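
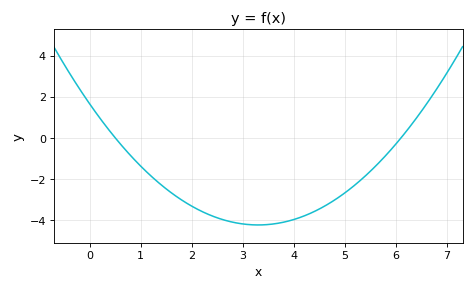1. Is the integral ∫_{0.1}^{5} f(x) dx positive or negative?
negative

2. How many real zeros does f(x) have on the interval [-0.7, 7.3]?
2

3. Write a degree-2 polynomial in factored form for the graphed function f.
y = 0.54(x - 0.5)(x - 6.1)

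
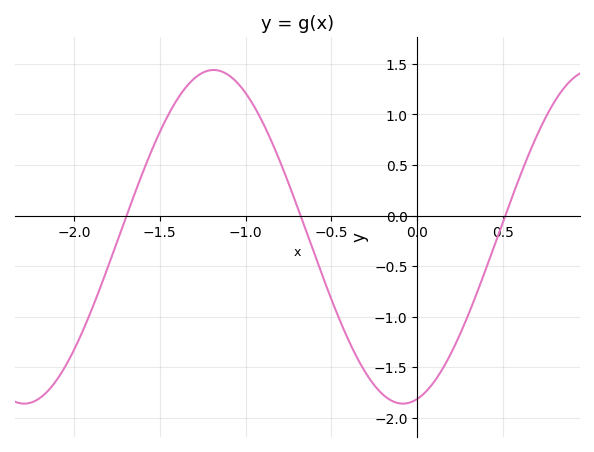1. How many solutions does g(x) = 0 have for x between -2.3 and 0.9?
3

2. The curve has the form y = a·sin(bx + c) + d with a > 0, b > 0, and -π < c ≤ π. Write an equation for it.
y = 1.65sin(2.85x - 1.33) - 0.21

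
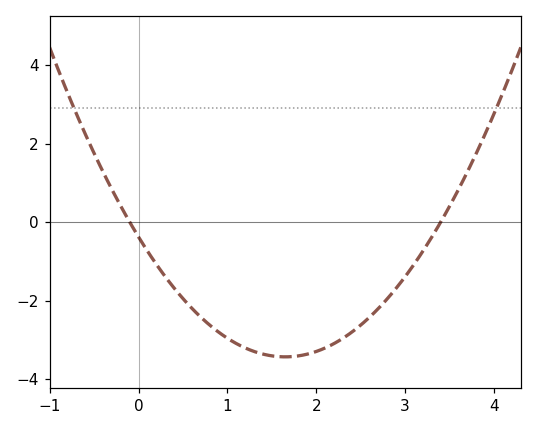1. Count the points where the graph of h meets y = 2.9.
2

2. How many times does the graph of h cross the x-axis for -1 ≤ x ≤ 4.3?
2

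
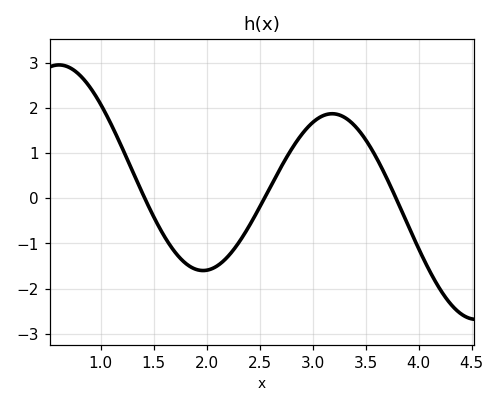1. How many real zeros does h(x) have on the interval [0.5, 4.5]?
3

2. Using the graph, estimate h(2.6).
0.248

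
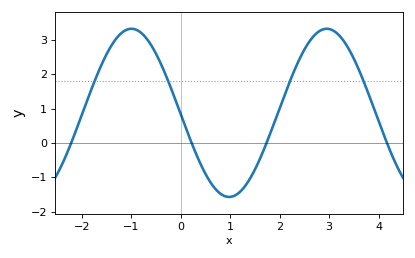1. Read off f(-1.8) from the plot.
1.6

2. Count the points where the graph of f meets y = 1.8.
4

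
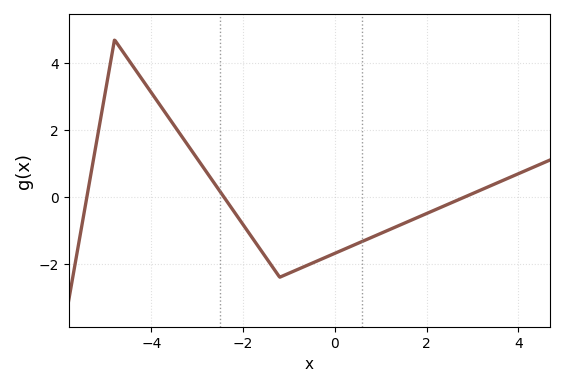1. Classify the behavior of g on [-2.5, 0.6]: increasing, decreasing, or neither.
neither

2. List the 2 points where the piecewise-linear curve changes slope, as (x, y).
(-4.8, 4.7); (-1.2, -2.4)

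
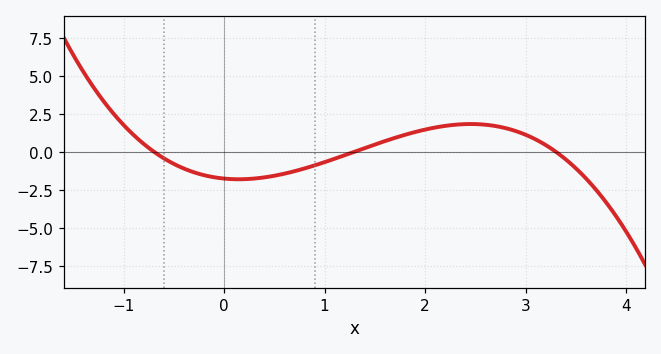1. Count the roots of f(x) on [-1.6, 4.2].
3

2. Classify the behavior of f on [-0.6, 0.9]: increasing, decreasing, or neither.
neither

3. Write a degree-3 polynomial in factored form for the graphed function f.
y = -0.59(x + 0.7)(x - 1.3)(x - 3.3)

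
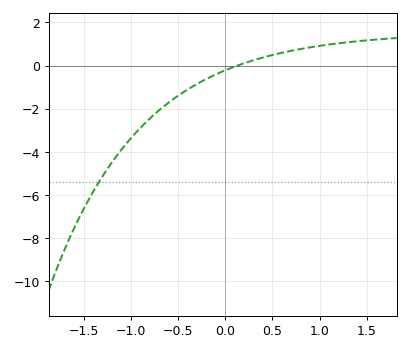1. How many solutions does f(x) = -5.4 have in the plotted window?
1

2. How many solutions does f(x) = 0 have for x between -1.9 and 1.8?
1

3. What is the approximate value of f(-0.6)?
-1.8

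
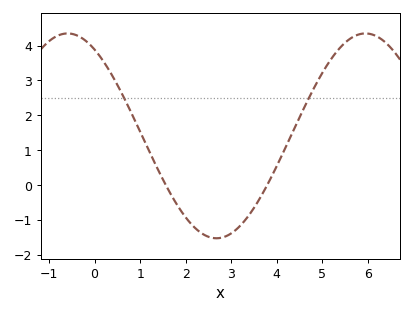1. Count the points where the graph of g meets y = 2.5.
2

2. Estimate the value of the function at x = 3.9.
0.3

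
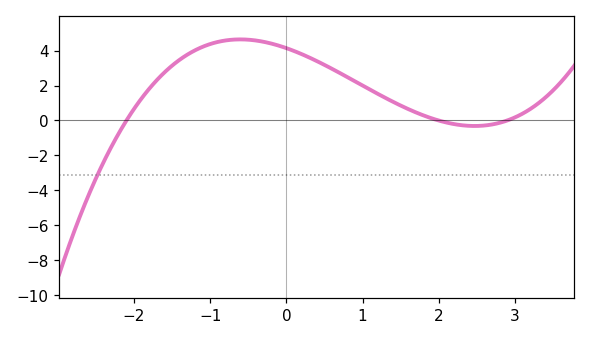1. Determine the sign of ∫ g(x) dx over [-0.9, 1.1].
positive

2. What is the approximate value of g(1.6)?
0.6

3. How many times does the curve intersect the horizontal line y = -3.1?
1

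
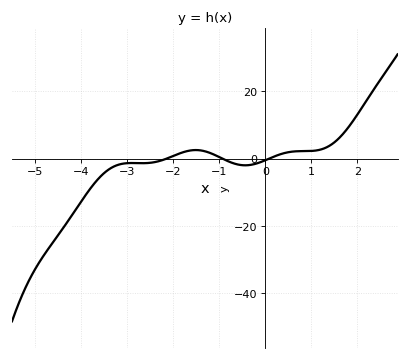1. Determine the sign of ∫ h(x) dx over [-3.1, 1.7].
positive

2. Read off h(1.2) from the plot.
2.66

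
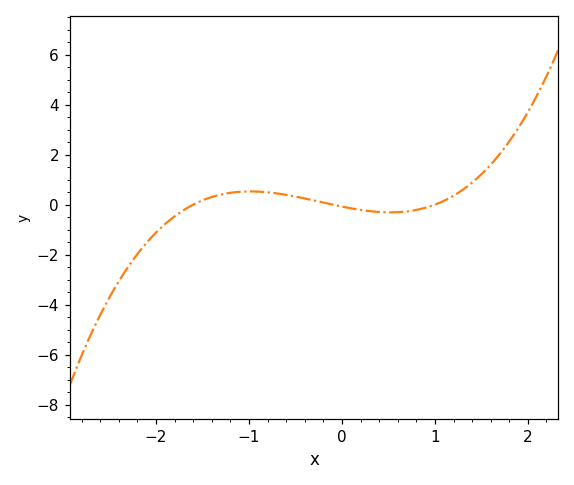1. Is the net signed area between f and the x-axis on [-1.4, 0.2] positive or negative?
positive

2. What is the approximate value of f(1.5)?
1.2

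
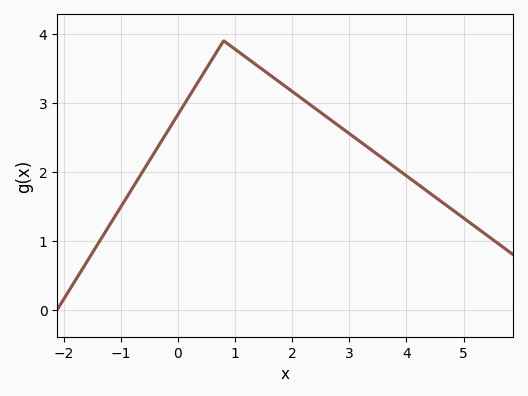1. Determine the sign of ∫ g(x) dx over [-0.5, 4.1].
positive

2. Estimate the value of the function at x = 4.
1.94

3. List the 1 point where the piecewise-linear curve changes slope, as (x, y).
(0.8, 3.9)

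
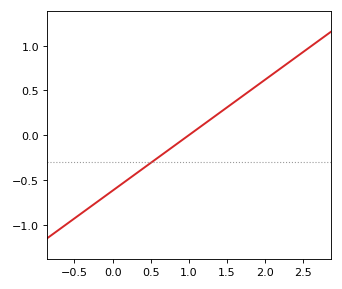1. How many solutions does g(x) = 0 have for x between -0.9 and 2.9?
1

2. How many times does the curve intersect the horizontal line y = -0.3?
1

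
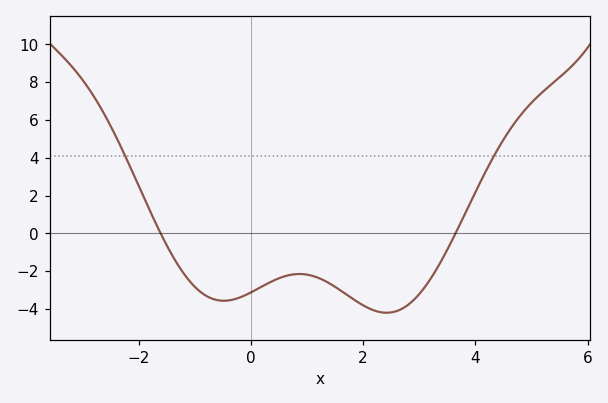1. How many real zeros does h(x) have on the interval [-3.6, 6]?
2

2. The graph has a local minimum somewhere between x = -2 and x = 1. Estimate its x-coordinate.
-0.482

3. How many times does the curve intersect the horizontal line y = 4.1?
2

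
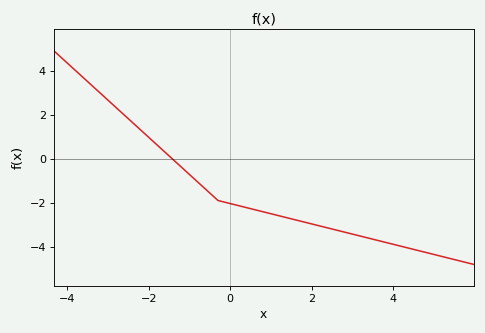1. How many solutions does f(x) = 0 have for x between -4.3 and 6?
1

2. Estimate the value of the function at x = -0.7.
-1.23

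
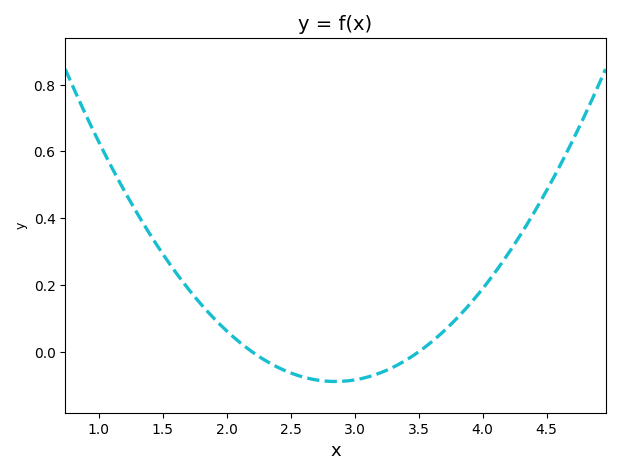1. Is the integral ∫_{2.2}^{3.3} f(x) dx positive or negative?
negative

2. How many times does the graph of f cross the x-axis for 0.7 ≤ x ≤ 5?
2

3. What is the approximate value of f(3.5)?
0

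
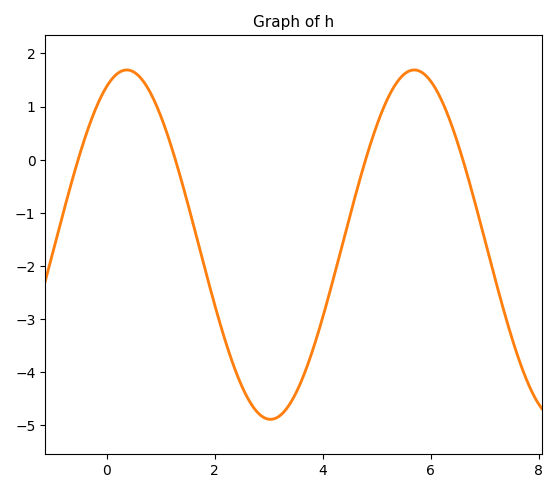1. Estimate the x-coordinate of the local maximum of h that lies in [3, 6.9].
5.7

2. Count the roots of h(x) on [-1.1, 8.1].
4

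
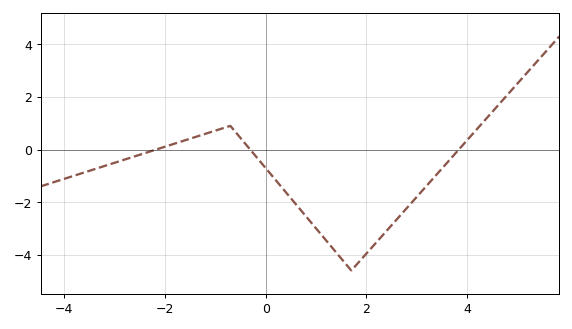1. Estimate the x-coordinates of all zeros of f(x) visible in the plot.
-2.17, -0.307, 3.83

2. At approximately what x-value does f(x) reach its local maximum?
-0.703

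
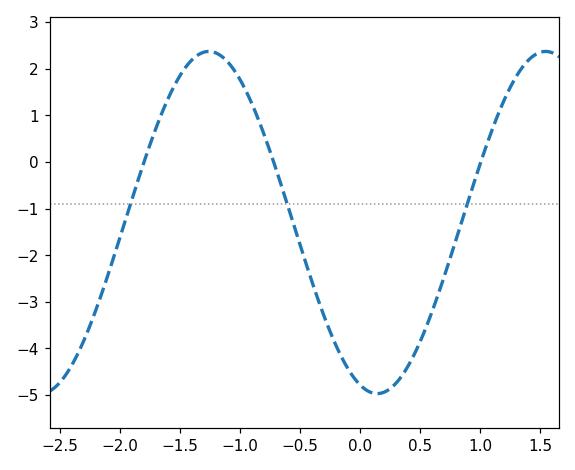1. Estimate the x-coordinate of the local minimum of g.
0.143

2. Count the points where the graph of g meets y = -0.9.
3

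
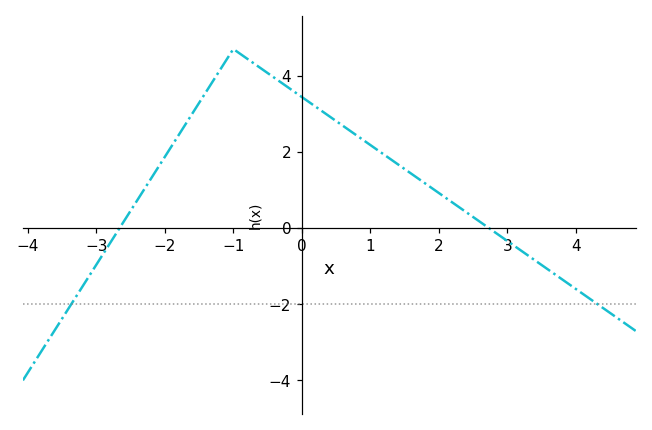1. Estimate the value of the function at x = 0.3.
3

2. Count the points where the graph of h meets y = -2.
2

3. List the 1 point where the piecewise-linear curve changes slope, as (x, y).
(-1, 4.7)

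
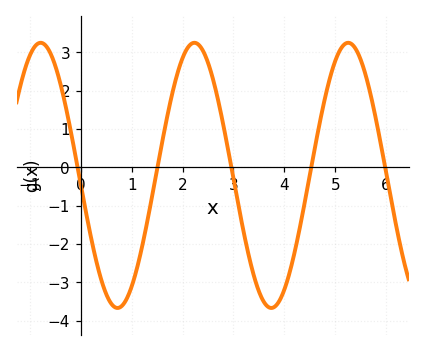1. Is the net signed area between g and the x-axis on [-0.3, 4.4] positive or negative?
negative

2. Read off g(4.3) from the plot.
-1.6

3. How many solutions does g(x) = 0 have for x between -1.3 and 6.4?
5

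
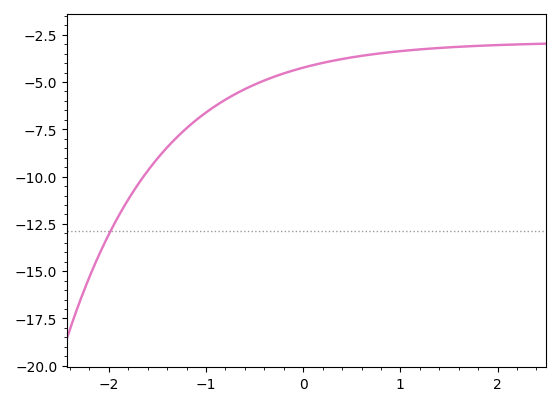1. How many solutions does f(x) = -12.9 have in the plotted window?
1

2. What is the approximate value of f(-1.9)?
-12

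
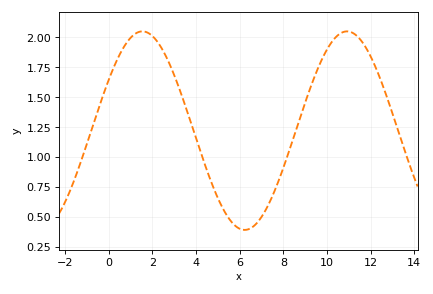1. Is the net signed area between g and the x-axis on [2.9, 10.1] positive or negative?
positive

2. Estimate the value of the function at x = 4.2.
1.04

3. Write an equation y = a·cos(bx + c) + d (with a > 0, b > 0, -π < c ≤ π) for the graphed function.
y = 0.83cos(0.67x - 1.03) + 1.22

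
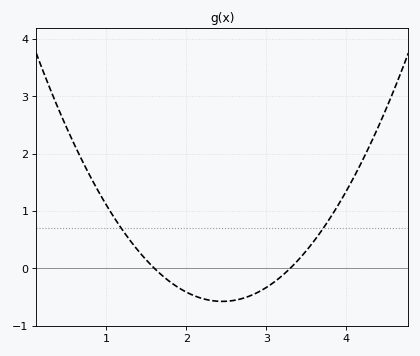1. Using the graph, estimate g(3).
-0.3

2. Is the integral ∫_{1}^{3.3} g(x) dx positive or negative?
negative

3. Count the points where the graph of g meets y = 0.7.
2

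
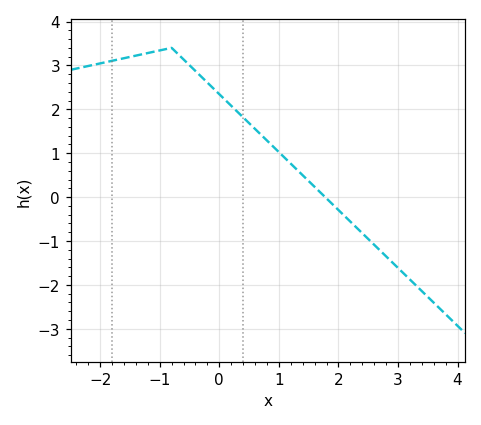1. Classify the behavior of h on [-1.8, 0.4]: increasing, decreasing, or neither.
neither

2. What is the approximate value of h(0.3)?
1.95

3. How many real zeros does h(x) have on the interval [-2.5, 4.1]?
1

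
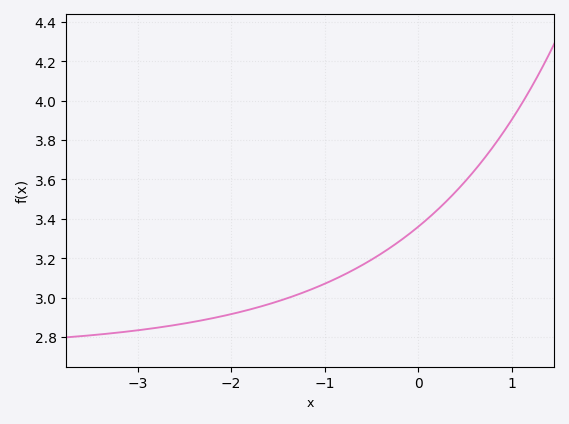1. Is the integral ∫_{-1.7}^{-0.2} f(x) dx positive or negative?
positive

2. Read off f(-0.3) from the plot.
3.26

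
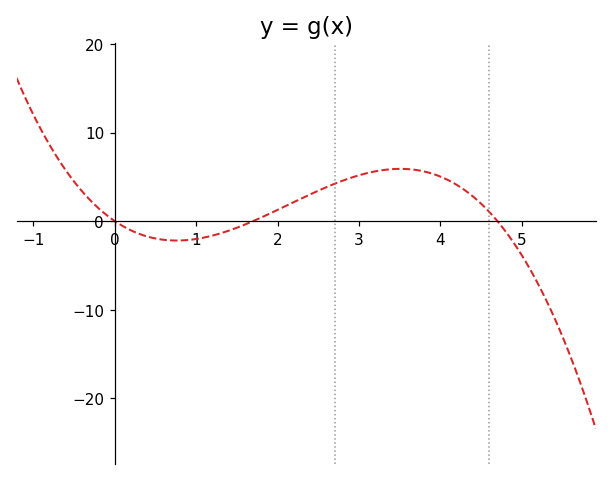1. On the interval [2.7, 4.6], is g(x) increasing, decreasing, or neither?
neither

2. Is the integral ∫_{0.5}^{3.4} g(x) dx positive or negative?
positive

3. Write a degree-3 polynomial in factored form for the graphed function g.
y = -0.78(x - 0)(x - 1.7)(x - 4.7)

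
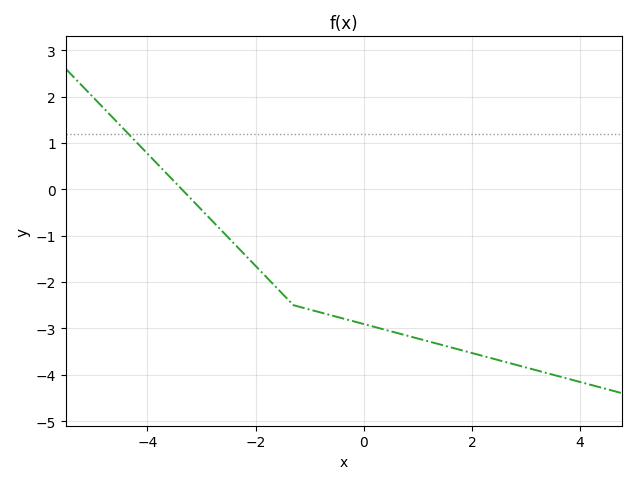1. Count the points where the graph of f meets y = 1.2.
1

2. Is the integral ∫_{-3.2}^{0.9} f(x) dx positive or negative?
negative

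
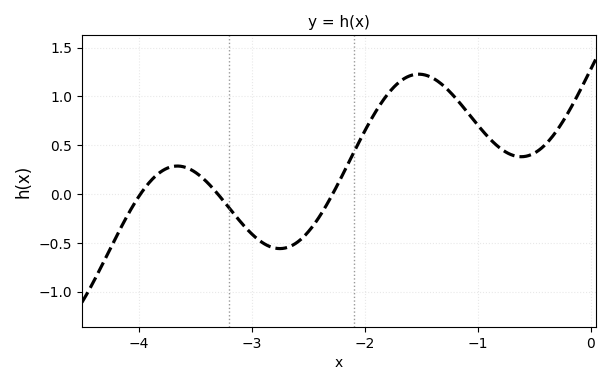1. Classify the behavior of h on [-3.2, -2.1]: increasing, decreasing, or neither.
neither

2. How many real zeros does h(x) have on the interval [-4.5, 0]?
3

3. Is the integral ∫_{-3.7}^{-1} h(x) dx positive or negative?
positive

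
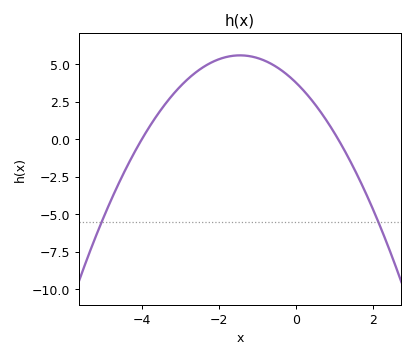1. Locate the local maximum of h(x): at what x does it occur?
-1.4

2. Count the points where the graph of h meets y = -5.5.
2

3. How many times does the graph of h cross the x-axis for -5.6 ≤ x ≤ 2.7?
2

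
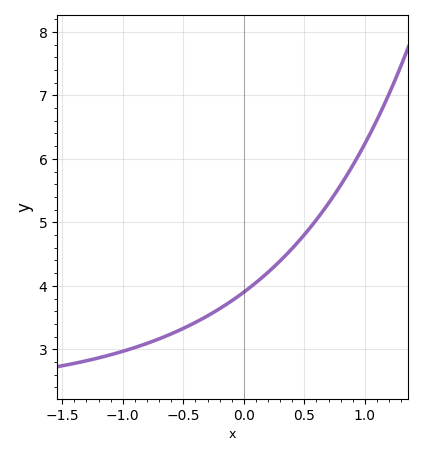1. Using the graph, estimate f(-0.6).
3.2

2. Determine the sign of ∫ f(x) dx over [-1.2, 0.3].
positive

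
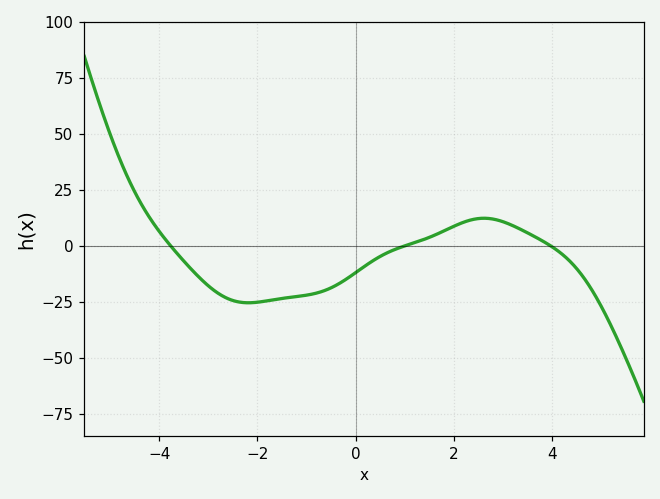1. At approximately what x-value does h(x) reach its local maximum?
2.6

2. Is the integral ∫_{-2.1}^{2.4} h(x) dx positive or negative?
negative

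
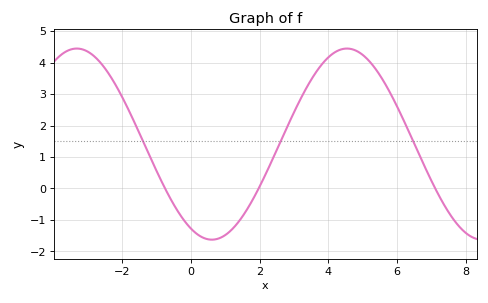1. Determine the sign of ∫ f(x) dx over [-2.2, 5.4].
positive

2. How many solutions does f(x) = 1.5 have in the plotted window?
3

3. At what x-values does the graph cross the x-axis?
-0.748, 1.97, 7.11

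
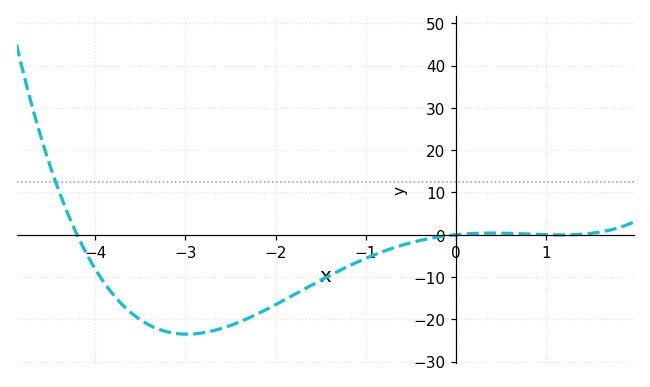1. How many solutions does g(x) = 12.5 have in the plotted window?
1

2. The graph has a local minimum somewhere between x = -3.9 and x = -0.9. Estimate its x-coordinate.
-2.98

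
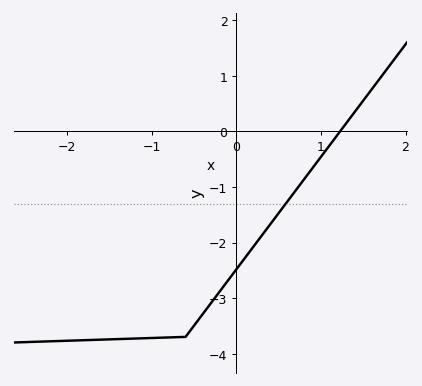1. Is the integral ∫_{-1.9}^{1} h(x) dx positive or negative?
negative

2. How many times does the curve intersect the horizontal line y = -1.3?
1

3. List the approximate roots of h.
1.2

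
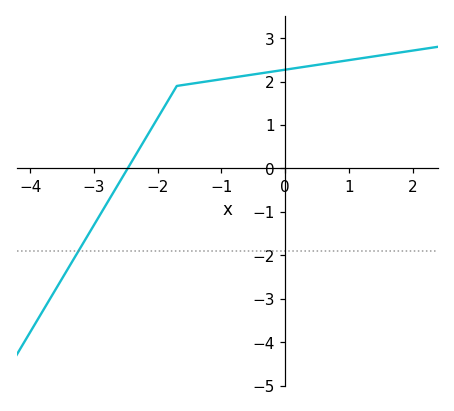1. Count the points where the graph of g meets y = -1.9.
1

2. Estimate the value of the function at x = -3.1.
-1.6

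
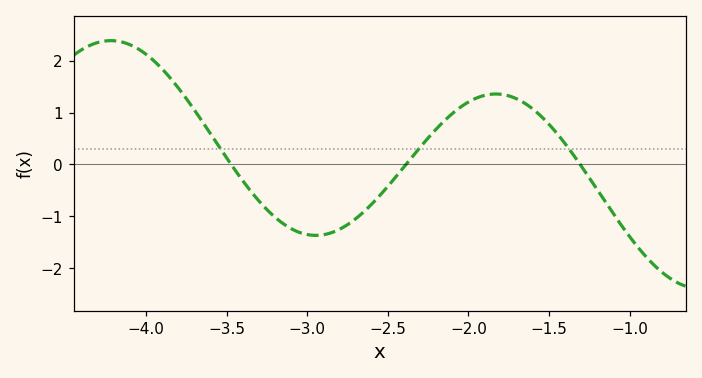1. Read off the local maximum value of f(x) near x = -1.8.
1.4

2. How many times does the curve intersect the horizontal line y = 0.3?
3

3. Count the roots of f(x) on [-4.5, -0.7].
3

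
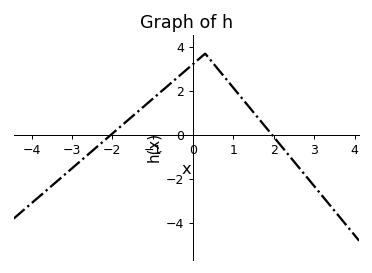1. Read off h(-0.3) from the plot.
2.75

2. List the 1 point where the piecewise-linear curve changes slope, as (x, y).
(0.3, 3.7)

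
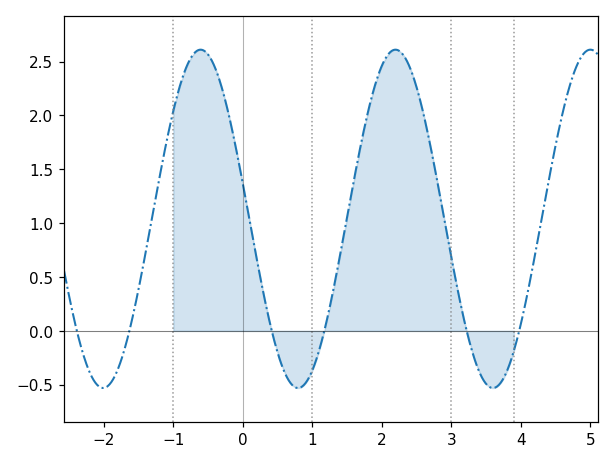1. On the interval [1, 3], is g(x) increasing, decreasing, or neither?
neither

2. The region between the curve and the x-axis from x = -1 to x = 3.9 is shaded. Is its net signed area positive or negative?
positive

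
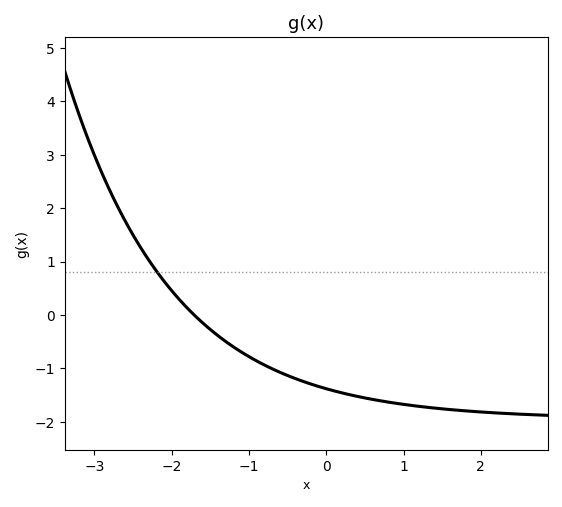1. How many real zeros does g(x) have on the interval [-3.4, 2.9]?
1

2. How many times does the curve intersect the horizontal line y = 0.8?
1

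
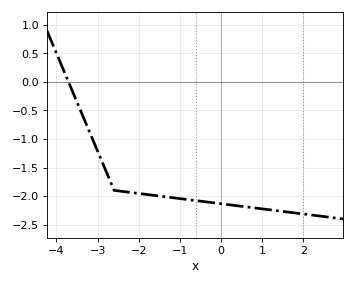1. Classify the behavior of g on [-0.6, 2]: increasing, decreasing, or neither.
decreasing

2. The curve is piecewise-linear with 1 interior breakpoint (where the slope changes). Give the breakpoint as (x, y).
(-2.6, -1.9)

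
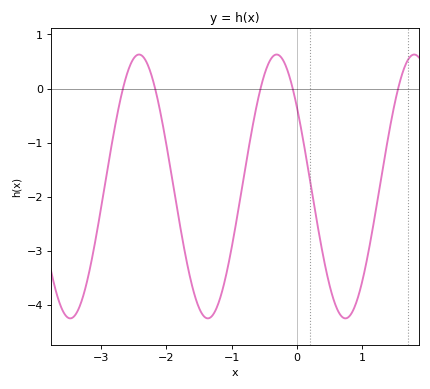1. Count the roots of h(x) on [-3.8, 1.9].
5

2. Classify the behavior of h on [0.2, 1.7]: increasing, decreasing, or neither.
neither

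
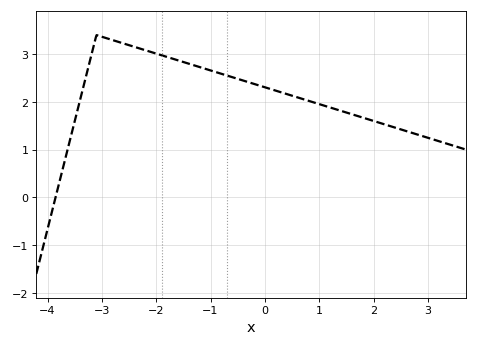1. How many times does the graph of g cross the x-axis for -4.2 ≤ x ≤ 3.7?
1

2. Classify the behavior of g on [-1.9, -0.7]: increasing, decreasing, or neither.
decreasing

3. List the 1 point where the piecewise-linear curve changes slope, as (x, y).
(-3.1, 3.4)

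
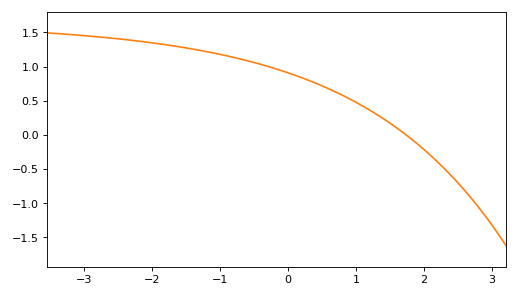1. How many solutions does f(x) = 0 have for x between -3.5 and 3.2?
1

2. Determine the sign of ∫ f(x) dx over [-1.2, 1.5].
positive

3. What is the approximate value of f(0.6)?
0.675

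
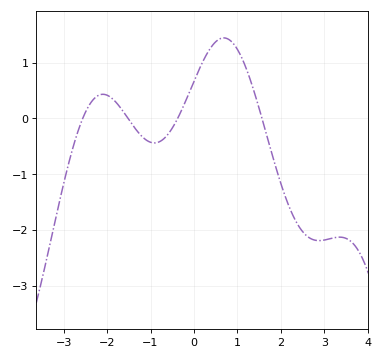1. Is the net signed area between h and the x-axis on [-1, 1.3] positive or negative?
positive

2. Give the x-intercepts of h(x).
-2.56, -1.52, -0.375, 1.57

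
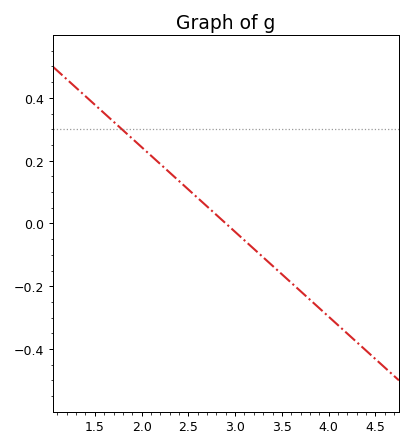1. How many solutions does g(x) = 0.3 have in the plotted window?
1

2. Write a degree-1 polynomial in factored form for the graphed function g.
y = -0.27(x - 2.9)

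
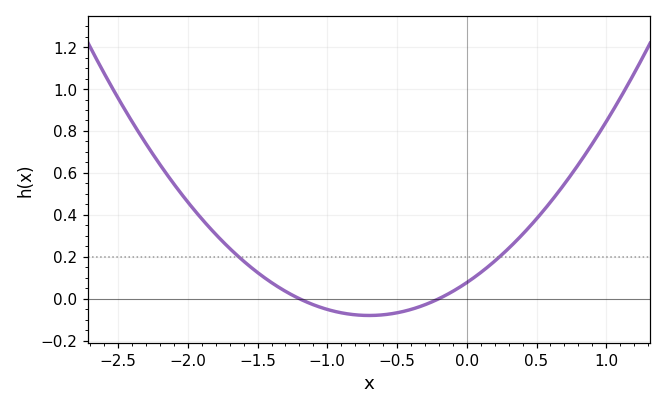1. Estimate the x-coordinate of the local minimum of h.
-0.7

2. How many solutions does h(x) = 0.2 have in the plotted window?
2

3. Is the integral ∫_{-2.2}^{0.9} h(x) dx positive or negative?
positive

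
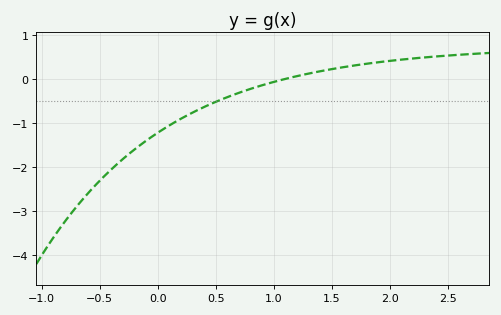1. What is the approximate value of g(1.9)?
0.4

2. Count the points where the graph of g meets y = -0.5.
1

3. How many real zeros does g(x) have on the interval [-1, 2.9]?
1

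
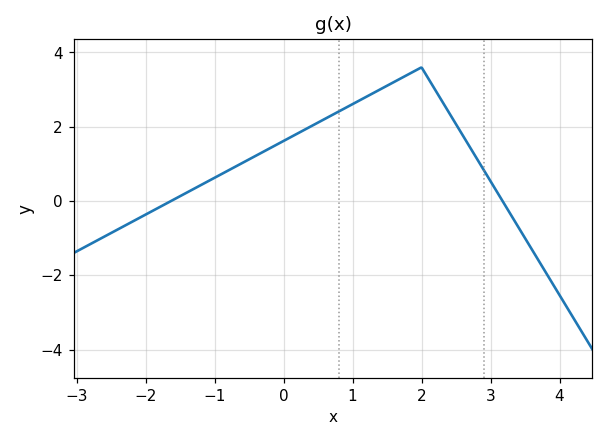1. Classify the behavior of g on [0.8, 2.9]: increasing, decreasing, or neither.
neither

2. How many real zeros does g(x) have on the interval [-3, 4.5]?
2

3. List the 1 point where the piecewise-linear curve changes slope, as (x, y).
(2, 3.6)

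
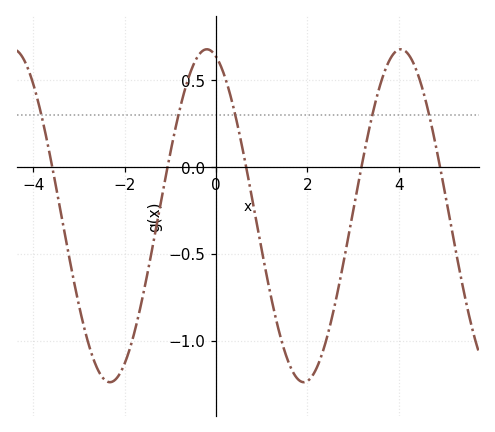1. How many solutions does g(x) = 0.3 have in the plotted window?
5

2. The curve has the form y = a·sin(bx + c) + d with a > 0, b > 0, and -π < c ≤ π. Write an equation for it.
y = 0.96sin(1.5x + 1.9) - 0.28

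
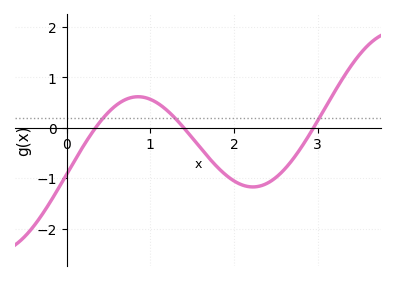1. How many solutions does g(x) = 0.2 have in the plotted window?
3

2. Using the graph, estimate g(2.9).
-0.137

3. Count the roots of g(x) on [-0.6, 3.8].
3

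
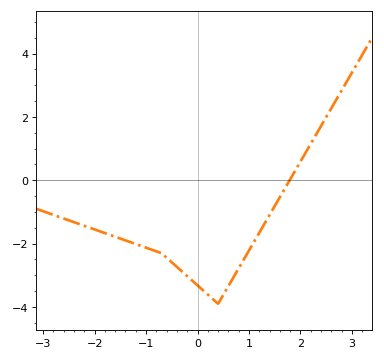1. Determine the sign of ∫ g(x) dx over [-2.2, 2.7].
negative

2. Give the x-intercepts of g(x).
1.8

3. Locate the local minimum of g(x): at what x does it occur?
0.4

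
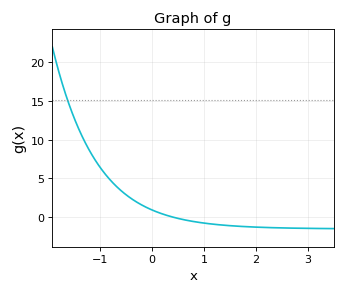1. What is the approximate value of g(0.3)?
0.207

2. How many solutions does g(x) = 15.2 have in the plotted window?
1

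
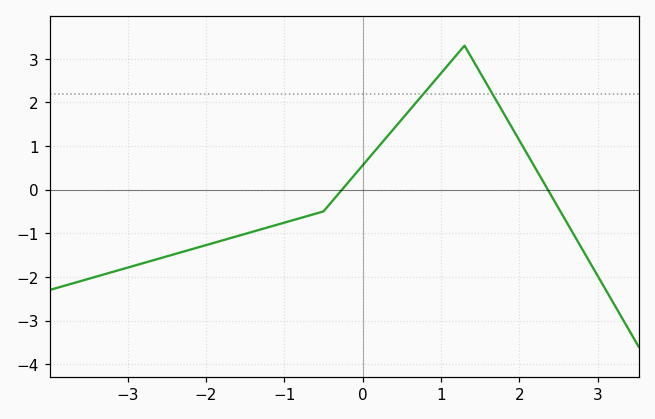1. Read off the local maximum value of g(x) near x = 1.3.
3.3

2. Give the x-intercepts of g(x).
-0.2, 2.4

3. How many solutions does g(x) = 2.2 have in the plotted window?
2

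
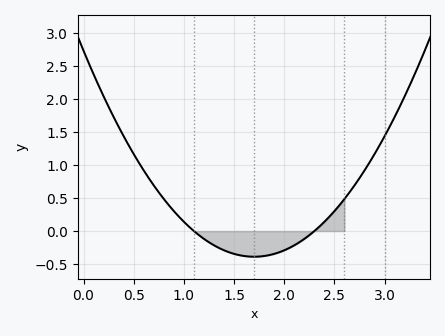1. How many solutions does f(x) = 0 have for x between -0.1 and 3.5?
2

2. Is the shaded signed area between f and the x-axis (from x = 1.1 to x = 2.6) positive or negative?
negative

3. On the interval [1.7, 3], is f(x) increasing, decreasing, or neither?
increasing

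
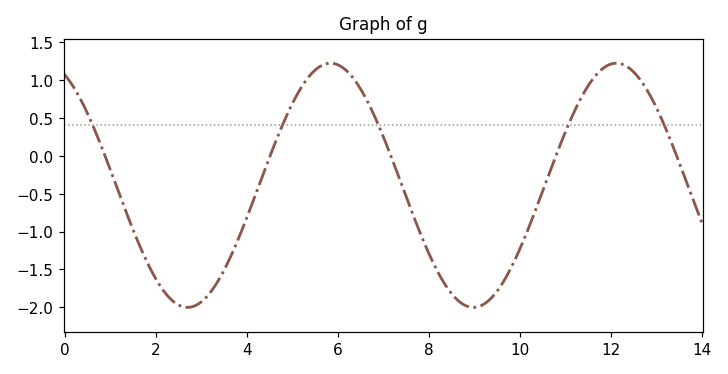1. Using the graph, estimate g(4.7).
0.3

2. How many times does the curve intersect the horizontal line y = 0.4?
5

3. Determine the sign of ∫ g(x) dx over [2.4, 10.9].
negative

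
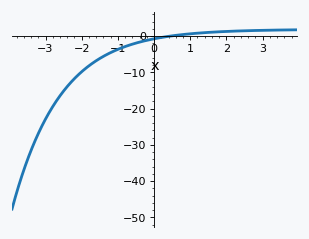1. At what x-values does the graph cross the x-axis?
0.416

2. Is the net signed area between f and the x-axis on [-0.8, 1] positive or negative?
negative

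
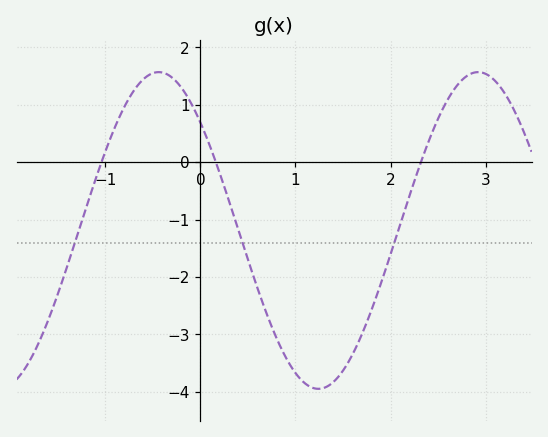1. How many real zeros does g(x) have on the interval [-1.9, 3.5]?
3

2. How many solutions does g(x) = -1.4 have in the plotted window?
3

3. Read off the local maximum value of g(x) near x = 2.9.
1.57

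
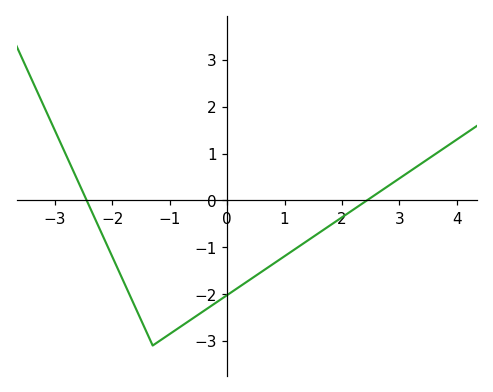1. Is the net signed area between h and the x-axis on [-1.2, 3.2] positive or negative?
negative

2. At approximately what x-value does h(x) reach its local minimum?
-1.3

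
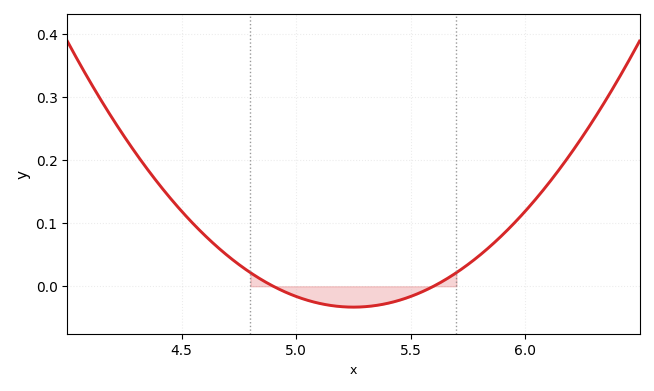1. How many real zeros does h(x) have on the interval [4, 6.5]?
2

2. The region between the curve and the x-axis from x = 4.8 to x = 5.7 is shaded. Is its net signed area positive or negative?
negative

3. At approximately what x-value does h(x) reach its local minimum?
5.25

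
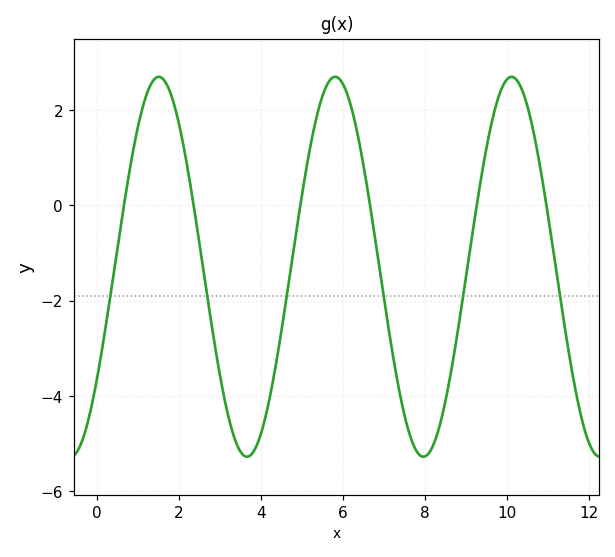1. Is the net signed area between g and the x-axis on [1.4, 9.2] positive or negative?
negative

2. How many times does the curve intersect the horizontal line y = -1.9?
6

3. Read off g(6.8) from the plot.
-0.74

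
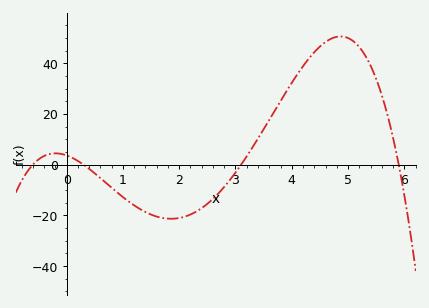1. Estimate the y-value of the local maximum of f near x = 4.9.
50.6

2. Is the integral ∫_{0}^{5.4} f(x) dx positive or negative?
positive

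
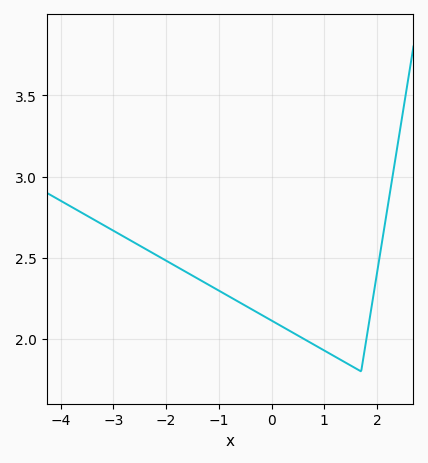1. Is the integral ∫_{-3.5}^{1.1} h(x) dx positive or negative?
positive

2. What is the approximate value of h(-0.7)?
2.24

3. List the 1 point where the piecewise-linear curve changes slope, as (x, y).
(1.7, 1.8)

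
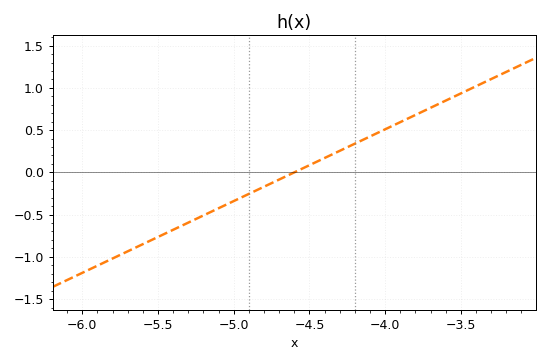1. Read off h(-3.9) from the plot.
0.6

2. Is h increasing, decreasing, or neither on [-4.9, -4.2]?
increasing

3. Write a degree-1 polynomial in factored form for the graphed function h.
y = 0.85(x + 4.6)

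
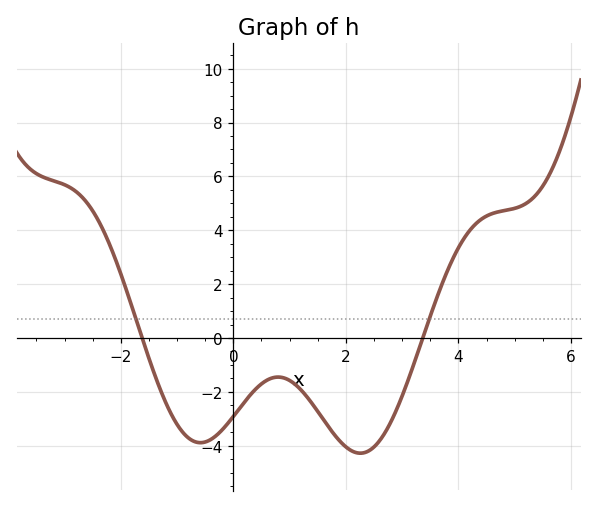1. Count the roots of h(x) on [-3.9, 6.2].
2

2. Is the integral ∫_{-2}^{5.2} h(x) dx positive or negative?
negative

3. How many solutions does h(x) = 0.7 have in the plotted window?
2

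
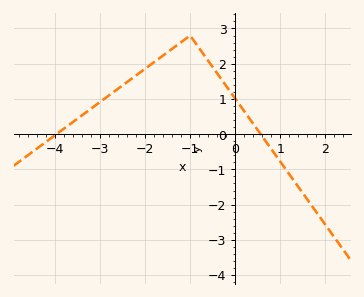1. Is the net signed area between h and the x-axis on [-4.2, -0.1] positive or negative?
positive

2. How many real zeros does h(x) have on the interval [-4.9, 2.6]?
2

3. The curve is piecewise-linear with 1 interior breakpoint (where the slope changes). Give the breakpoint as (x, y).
(-1, 2.8)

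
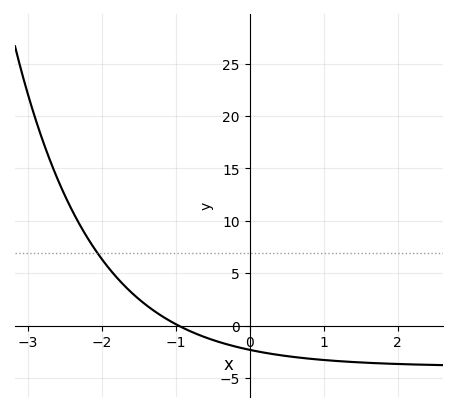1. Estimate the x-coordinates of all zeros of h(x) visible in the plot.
-0.958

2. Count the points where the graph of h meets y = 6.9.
1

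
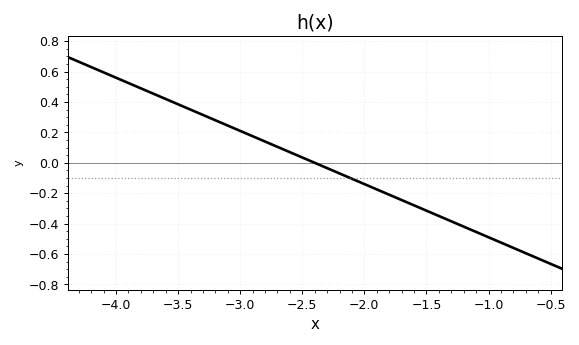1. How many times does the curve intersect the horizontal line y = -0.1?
1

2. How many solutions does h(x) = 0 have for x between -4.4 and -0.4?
1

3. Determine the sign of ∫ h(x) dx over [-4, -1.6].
positive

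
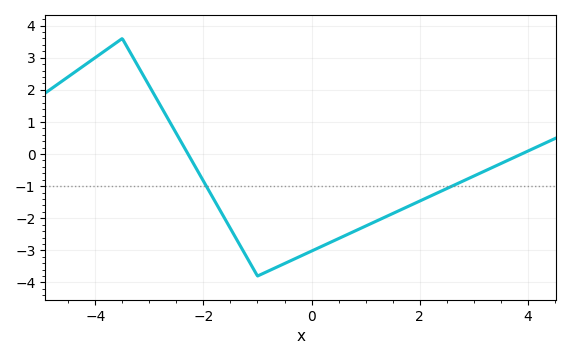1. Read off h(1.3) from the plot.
-2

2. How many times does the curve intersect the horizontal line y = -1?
2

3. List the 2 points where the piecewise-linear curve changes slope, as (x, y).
(-3.5, 3.6); (-1, -3.8)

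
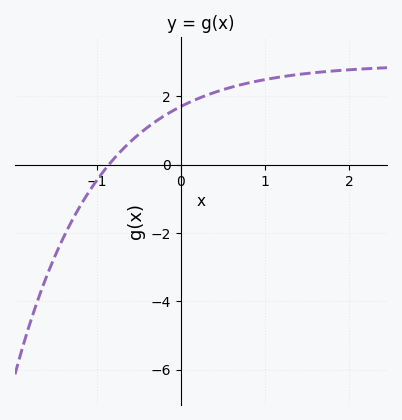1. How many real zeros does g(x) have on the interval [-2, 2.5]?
1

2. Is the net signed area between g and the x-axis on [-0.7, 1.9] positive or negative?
positive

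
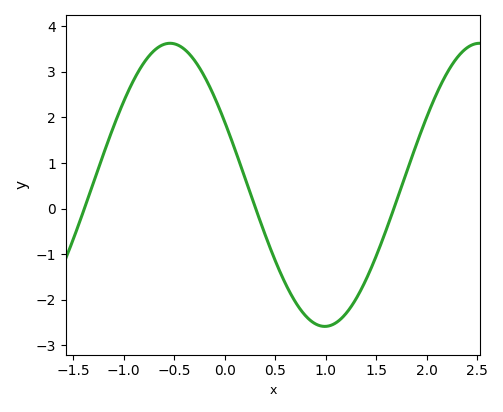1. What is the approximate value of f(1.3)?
-1.99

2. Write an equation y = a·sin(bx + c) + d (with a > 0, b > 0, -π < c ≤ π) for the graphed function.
y = 3.11sin(2.05x + 2.68) + 0.52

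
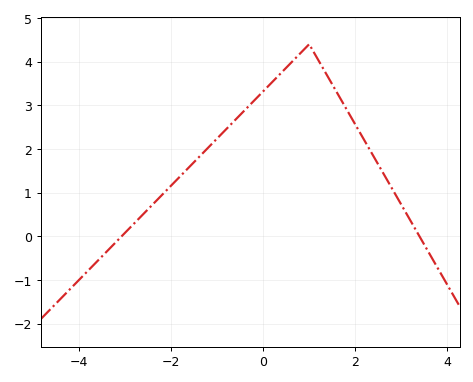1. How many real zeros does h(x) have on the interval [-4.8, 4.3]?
2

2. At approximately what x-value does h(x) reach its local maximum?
1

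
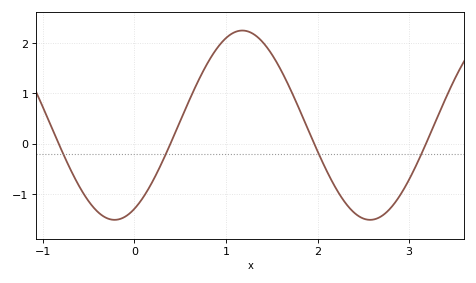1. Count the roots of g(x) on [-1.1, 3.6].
4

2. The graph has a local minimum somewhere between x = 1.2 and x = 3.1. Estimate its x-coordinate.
2.58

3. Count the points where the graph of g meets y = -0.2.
4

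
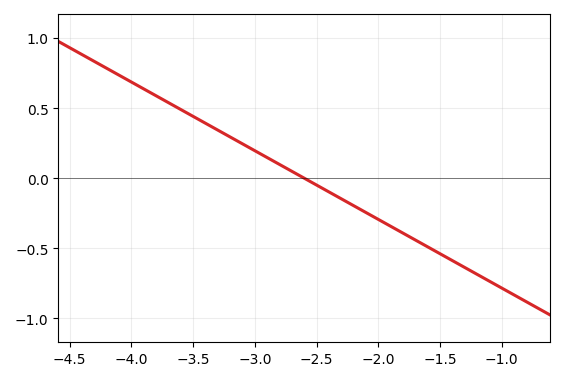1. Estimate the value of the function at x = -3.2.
0.294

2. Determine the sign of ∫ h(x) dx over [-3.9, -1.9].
positive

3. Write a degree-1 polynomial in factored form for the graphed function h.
y = -0.49(x + 2.6)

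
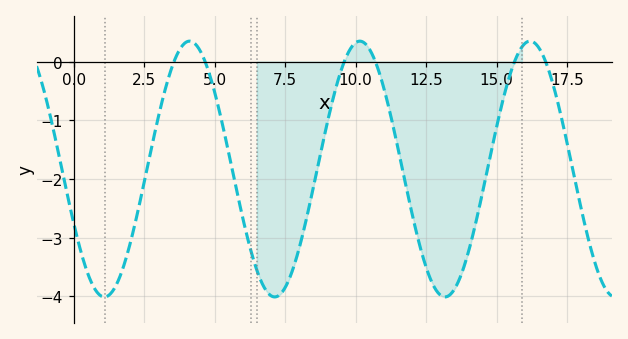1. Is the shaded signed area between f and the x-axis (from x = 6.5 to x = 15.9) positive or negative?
negative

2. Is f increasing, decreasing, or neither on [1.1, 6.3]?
neither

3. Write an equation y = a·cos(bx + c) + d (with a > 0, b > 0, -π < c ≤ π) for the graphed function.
y = 2.18cos(1.04x + 2.01) - 1.83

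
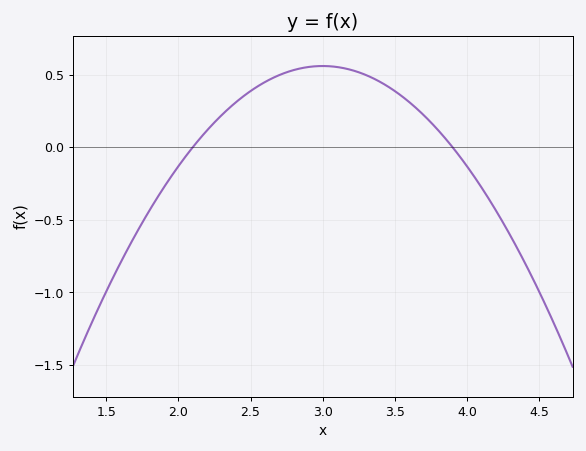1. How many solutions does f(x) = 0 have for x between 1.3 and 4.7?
2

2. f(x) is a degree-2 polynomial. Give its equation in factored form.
y = -0.69(x - 2.1)(x - 3.9)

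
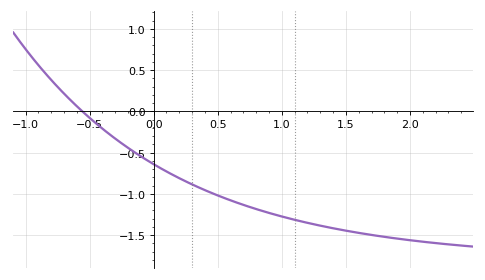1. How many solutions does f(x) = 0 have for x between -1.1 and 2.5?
1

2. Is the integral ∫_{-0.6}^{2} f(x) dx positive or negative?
negative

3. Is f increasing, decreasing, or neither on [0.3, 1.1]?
decreasing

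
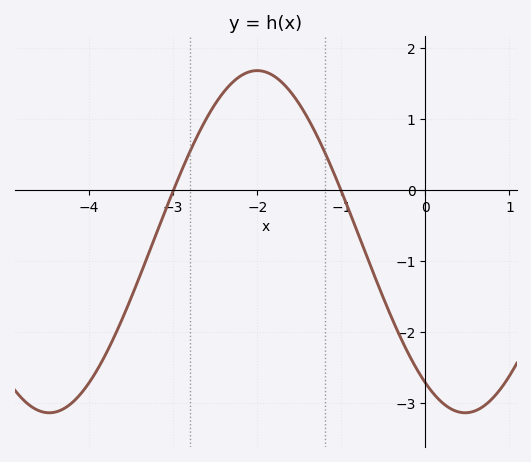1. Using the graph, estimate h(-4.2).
-3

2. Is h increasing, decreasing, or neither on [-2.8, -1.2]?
neither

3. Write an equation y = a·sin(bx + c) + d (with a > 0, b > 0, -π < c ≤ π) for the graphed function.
y = 2.41sin(1.27x - 2.17) - 0.73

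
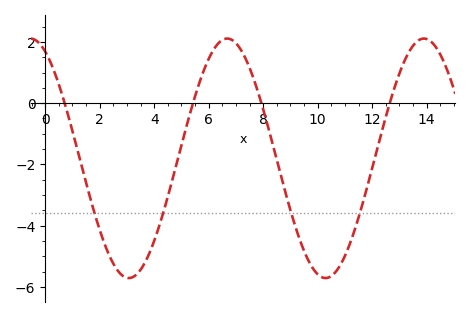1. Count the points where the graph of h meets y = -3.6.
4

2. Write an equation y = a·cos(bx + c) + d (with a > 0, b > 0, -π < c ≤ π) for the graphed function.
y = 3.91cos(0.87x + 0.47) - 1.8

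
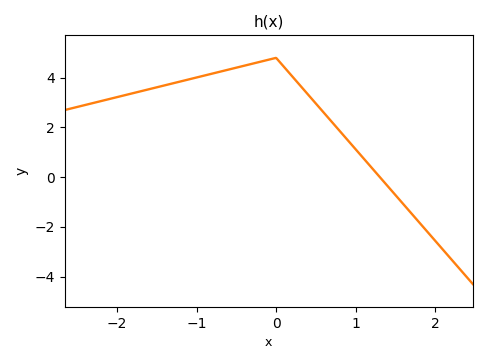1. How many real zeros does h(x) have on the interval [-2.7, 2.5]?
1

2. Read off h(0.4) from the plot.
3.4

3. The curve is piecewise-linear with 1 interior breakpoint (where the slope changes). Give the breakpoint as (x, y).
(0, 4.8)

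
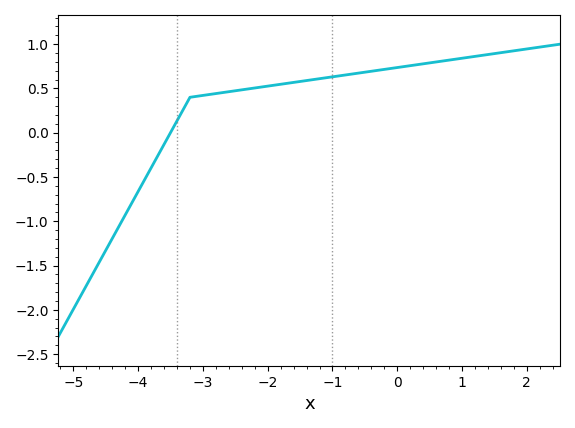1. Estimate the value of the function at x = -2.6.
0.463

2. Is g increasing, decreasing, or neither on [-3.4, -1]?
increasing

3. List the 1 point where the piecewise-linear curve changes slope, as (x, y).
(-3.2, 0.4)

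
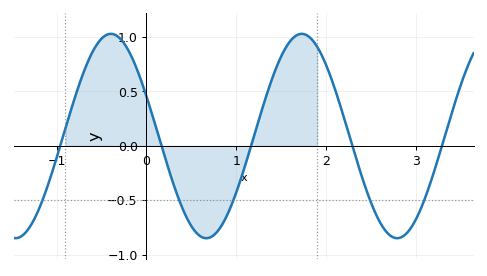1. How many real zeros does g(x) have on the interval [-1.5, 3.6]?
5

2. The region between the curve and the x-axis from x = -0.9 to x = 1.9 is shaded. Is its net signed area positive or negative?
positive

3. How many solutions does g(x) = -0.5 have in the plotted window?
5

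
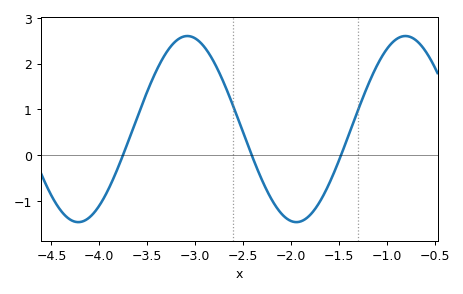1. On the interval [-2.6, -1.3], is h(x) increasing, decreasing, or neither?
neither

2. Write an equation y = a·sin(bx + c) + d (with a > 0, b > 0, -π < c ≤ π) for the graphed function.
y = 2.03sin(2.76x - 2.49) + 0.57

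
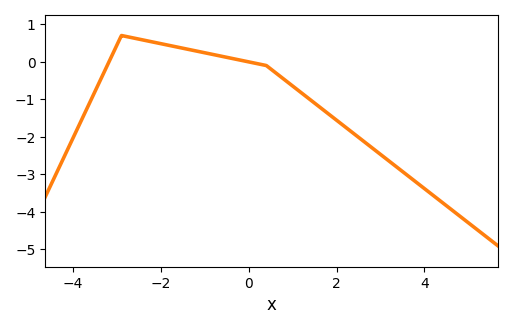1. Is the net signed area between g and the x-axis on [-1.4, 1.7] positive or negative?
negative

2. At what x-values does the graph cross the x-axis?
-3.2, 0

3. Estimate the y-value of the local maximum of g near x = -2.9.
0.7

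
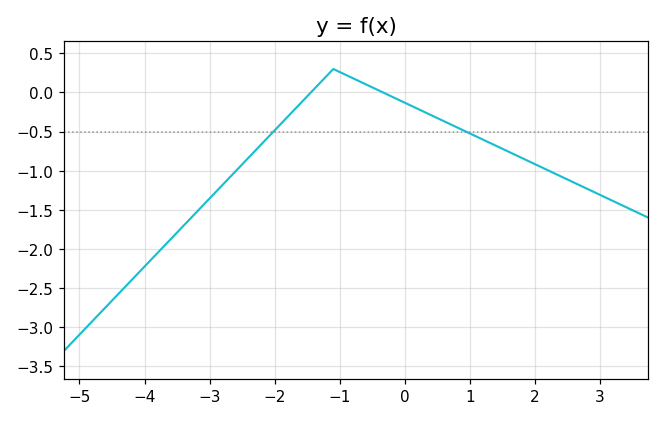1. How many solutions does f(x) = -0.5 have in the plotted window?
2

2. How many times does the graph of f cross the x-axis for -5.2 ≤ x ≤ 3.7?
2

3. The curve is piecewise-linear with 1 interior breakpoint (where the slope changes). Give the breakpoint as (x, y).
(-1.1, 0.3)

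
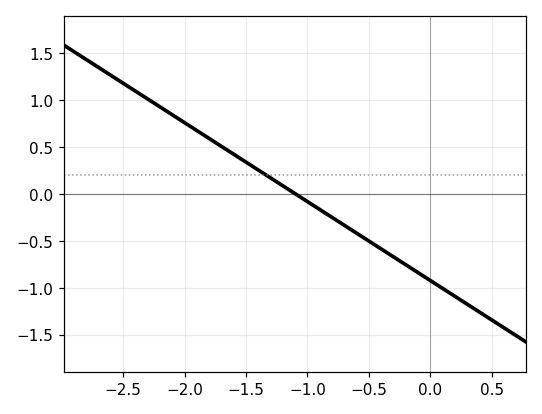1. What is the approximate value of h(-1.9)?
0.65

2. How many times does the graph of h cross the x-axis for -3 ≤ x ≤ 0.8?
1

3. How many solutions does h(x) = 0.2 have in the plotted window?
1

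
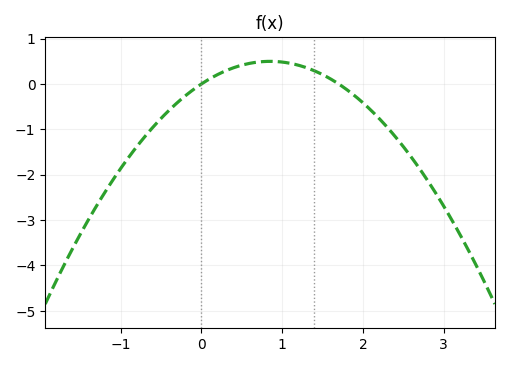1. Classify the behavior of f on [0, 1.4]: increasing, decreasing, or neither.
neither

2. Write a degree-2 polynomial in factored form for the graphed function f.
y = -0.69(x - 0)(x - 1.7)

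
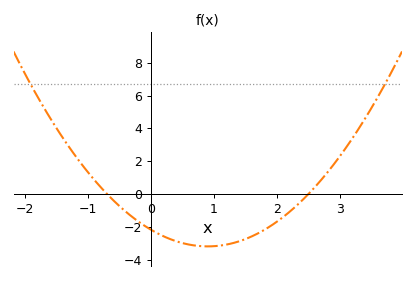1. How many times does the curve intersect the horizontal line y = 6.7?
2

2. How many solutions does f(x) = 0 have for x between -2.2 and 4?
2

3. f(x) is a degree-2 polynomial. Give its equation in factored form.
y = 1.25(x + 0.7)(x - 2.5)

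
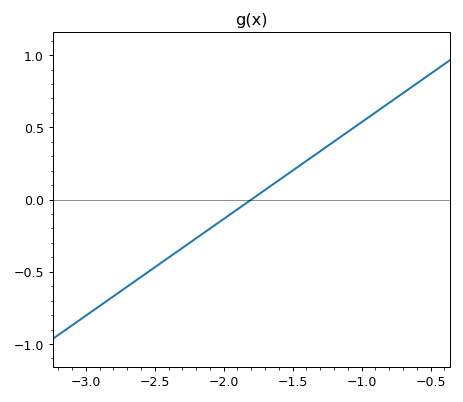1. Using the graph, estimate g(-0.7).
0.737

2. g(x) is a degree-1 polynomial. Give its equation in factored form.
y = 0.67(x + 1.8)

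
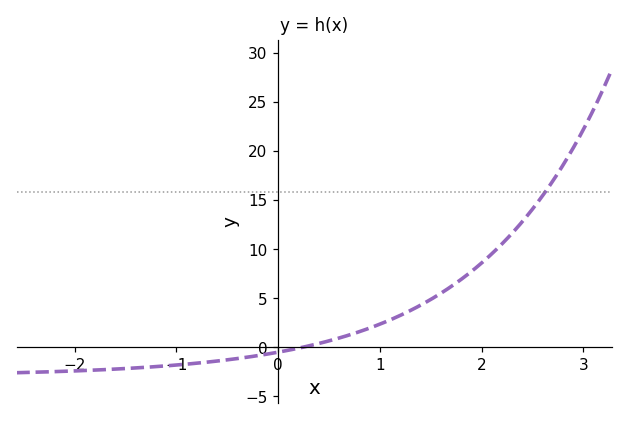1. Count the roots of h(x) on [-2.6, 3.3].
1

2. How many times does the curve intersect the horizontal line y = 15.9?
1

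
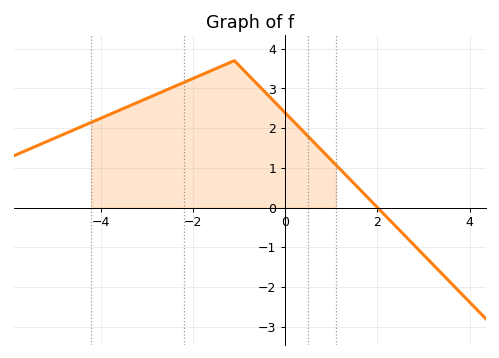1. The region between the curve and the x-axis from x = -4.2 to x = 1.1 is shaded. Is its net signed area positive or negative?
positive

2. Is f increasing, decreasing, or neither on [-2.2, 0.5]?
neither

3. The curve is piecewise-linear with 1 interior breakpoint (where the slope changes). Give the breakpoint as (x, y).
(-1.1, 3.7)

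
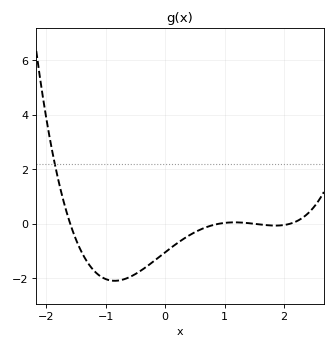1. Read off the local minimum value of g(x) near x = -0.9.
-2.09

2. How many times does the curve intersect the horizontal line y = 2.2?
1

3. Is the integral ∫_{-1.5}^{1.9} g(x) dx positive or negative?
negative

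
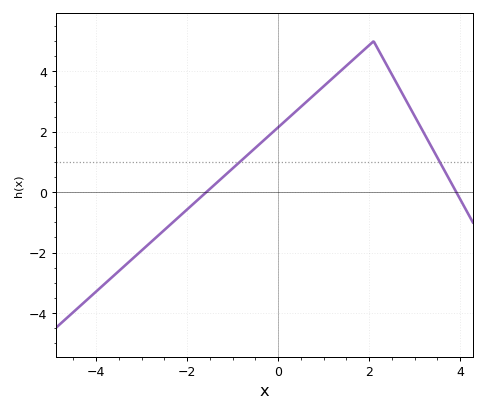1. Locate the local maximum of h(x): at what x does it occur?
2.1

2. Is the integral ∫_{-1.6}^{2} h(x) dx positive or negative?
positive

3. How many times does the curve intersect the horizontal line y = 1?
2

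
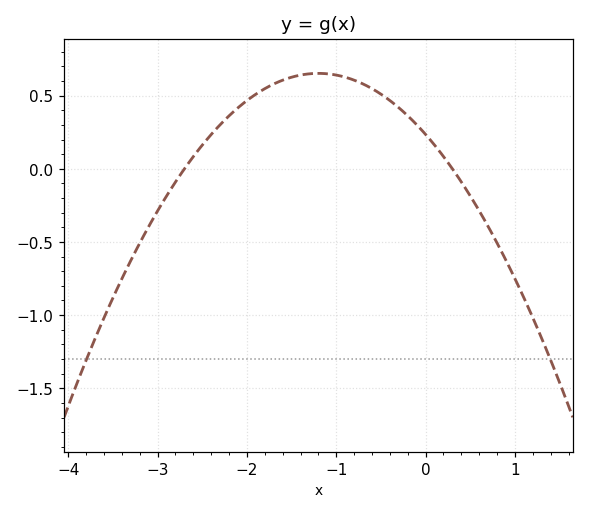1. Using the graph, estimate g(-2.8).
-0.1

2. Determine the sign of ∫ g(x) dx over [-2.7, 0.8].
positive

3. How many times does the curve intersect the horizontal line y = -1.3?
2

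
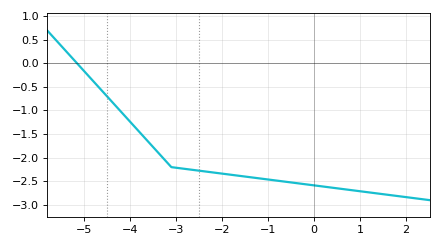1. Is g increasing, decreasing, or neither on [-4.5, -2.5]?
decreasing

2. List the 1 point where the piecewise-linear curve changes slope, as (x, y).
(-3.1, -2.2)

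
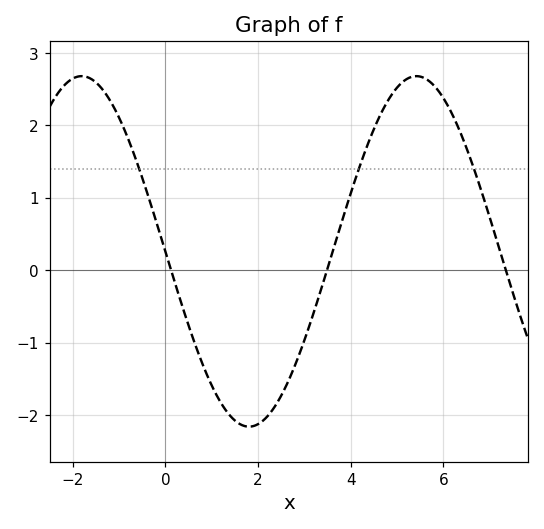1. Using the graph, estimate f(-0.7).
1.64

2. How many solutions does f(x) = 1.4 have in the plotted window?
3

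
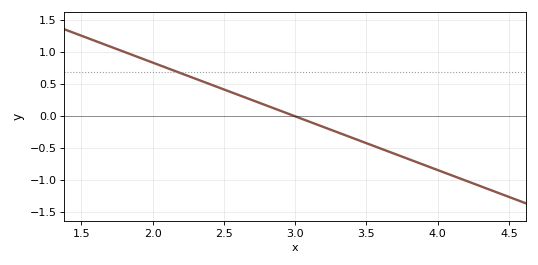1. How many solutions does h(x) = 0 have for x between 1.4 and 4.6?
1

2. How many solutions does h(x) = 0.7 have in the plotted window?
1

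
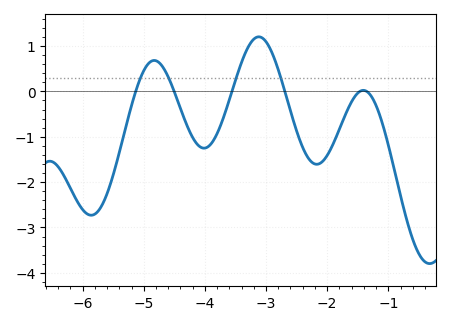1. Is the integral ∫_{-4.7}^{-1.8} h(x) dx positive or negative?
negative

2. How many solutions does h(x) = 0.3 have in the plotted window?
4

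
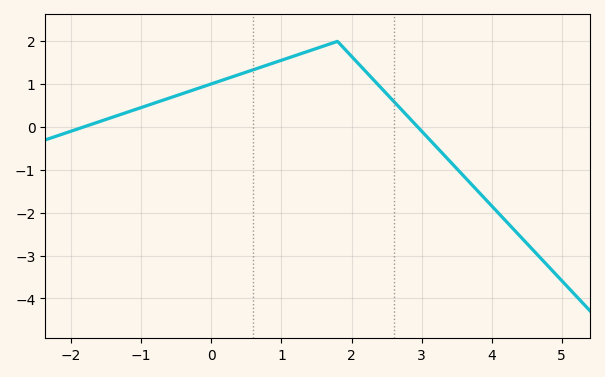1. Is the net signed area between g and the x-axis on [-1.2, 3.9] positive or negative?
positive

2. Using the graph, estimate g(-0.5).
0.732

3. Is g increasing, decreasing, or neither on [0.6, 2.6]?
neither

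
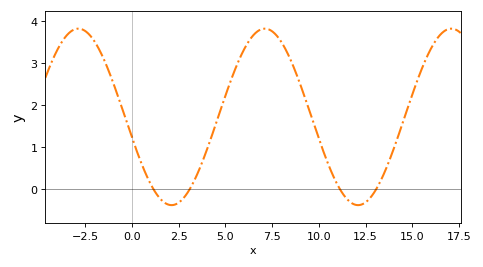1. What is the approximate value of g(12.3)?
-0.364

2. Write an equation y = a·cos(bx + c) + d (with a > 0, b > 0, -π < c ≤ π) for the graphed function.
y = 2.1cos(0.63x + 1.8) + 1.72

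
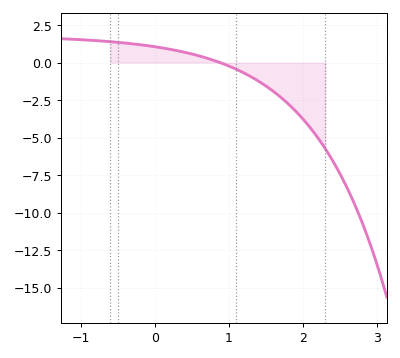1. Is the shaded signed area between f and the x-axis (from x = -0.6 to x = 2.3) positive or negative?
negative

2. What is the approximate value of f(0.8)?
0.2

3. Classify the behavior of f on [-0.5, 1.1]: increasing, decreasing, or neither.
decreasing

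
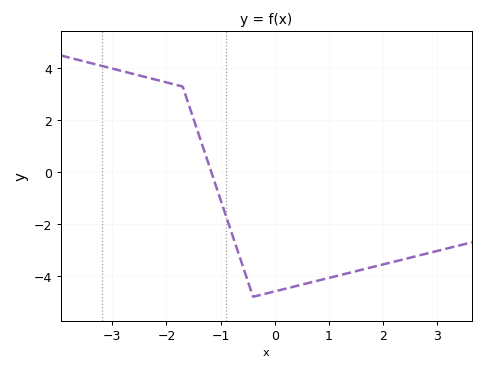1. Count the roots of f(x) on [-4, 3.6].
1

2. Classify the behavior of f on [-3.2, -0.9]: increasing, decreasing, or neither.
decreasing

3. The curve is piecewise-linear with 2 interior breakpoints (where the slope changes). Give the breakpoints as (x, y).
(-1.7, 3.3); (-0.4, -4.8)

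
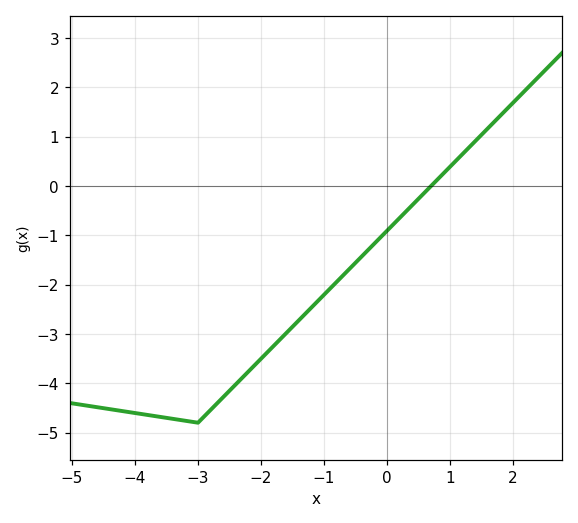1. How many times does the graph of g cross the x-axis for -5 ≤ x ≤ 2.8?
1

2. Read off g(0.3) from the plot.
-0.519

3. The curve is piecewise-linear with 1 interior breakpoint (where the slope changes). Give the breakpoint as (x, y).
(-3, -4.8)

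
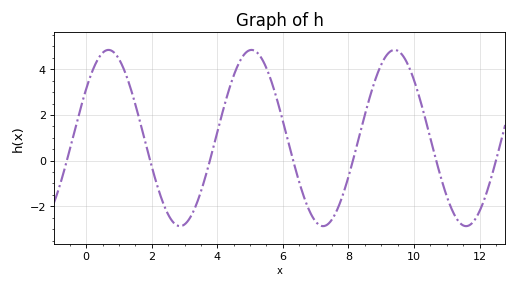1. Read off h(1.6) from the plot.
1.93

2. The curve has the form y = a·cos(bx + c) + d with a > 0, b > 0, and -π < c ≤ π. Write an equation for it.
y = 3.86cos(1.44x - 0.98) + 0.99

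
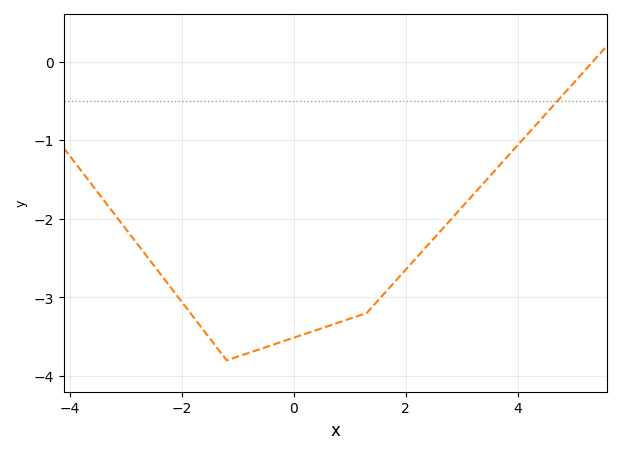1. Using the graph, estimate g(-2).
-3.1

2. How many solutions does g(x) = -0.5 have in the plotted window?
1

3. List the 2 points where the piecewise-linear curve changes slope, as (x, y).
(-1.2, -3.8); (1.3, -3.2)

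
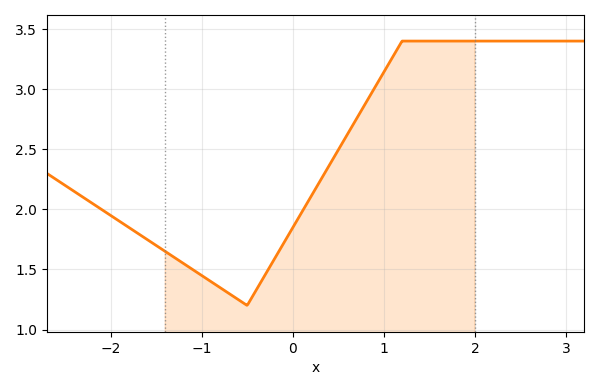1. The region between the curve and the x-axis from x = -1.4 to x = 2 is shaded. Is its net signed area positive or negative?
positive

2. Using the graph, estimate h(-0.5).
1.2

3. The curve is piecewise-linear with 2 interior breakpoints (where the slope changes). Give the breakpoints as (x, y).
(-0.5, 1.2); (1.2, 3.4)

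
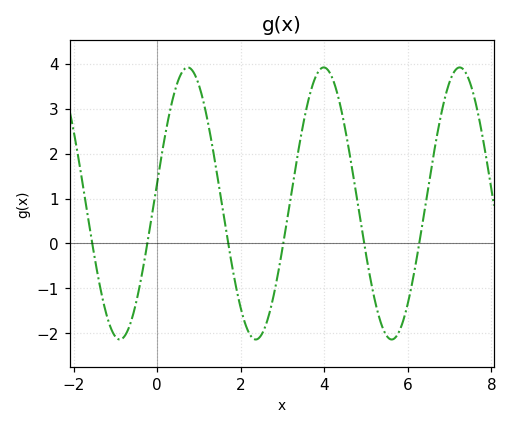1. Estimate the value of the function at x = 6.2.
-0.4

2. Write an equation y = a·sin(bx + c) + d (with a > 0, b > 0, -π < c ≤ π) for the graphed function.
y = 3.03sin(1.9x + 0.16) + 0.89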